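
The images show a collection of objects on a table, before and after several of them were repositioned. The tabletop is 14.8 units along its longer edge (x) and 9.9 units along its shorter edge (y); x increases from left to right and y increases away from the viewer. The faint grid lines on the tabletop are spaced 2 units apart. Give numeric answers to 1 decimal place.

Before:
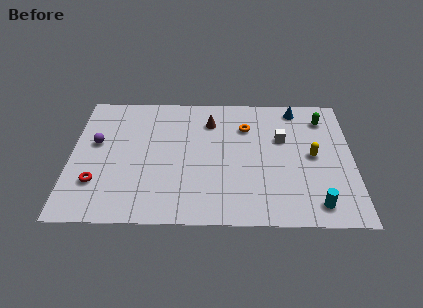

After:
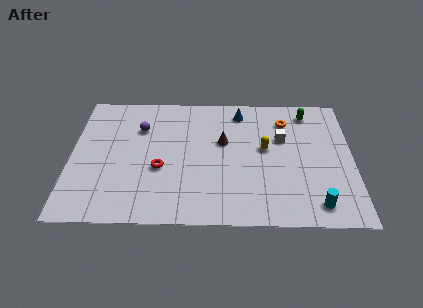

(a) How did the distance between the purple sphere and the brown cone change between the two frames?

-1.8

Before: roughly 6.3 units apart; after: 4.5. That's 1.8 units closer together.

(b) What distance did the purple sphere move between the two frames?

2.6

The purple sphere was near (1.3, 5.8) before and (3.6, 7.0) after, so it travelled √(2.3² + 1.2²) ≈ 2.6 units.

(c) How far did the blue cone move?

3.0

From (11.9, 8.7) to (8.9, 8.4), the blue cone covered √(3.0² + 0.3²) ≈ 3.0 units.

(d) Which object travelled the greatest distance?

the red torus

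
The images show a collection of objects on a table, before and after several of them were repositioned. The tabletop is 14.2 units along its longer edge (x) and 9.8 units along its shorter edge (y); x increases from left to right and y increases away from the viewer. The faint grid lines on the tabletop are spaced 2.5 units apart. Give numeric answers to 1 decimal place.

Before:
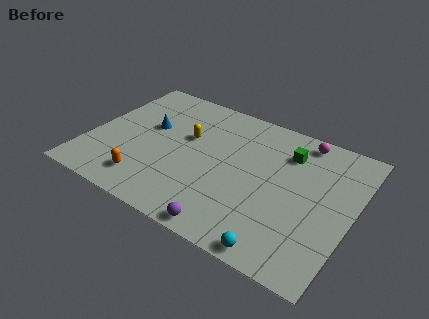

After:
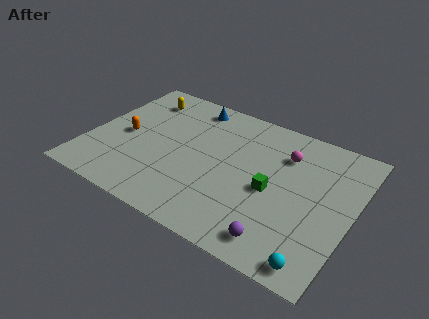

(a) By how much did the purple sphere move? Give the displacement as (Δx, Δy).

(2.6, 0.6)

The purple sphere started near (8.3, 0.8) and ended near (10.9, 1.4).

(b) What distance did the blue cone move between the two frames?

3.3

From (3.0, 5.8) to (4.9, 8.5), the blue cone covered √(1.9² + 2.7²) ≈ 3.3 units.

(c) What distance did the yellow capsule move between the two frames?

3.5

The yellow capsule was near (5.1, 6.0) before and (2.2, 7.9) after, so it travelled √(2.9² + 1.9²) ≈ 3.5 units.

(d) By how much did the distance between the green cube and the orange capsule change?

-0.7

Before: roughly 8.8 units apart; after: 8.1. That's 0.7 units closer together.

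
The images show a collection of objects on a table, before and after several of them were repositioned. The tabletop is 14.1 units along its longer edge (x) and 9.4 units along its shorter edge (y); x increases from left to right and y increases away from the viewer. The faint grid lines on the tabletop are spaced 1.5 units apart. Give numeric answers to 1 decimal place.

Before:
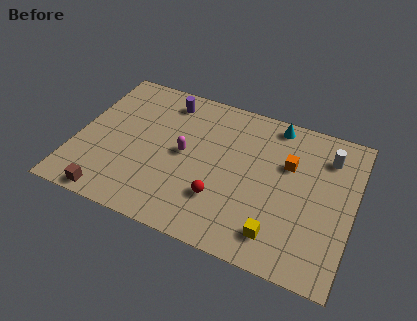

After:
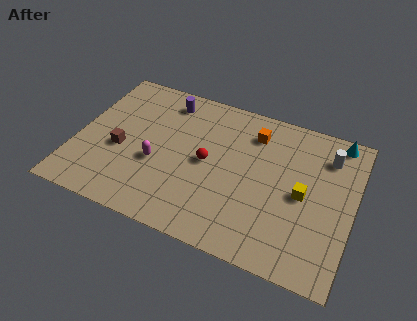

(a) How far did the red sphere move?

2.2

From (7.6, 2.7) to (6.7, 4.7), the red sphere covered √(0.9² + 2.0²) ≈ 2.2 units.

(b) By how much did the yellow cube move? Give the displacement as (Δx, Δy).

(1.0, 2.8)

The yellow cube started near (10.6, 1.7) and ended near (11.6, 4.5).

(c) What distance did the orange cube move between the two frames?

2.3

The orange cube moved from about (10.7, 6.1) to (8.8, 7.4), a distance of √(1.9² + 1.3²) ≈ 2.3.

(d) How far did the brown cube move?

3.1

The brown cube moved from about (2.2, 0.8) to (2.3, 3.9), a distance of √(0.1² + 3.1²) ≈ 3.1.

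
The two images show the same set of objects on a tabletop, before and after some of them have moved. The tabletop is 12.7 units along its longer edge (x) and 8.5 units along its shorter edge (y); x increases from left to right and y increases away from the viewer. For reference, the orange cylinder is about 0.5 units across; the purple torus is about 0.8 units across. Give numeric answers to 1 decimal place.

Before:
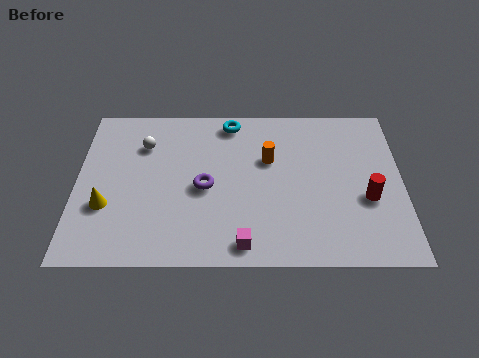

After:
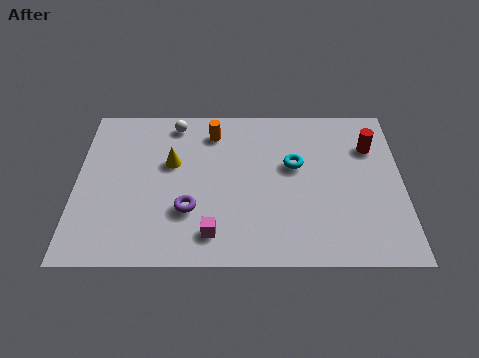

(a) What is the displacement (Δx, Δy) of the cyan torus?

(2.5, -2.4)

The cyan torus started near (6.0, 7.5) and ended near (8.5, 5.1).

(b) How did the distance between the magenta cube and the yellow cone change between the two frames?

-1.6

Before: roughly 5.6 units apart; after: 4.0. That's 1.6 units closer together.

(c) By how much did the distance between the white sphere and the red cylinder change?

-1.4

The distance was about 9.2 in the first image and 7.8 in the second, so they moved 1.4 units closer together.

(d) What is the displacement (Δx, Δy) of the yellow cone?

(2.5, 2.3)

From the two frames, the yellow cone sits at roughly (1.2, 2.9) before and (3.7, 5.2) after.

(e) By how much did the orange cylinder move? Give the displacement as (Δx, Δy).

(-2.2, 1.5)

From the two frames, the orange cylinder sits at roughly (7.5, 5.4) before and (5.3, 6.9) after.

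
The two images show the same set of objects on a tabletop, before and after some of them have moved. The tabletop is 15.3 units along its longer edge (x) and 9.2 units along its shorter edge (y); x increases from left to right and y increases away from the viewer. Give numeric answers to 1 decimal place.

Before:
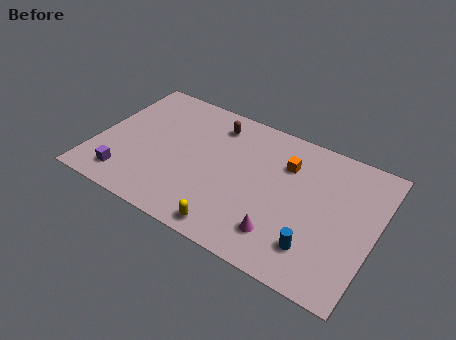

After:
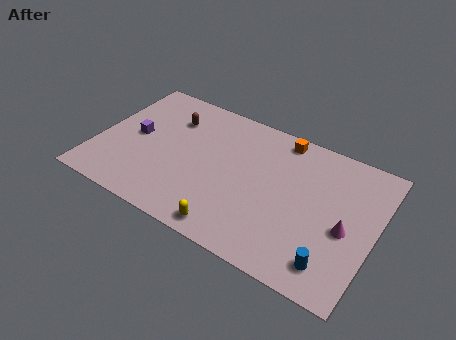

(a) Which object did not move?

the yellow capsule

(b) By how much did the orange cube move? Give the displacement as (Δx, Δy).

(-0.5, 1.6)

From the two frames, the orange cube sits at roughly (10.2, 6.6) before and (9.7, 8.2) after.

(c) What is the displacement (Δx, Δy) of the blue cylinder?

(1.0, -0.5)

From the two frames, the blue cylinder sits at roughly (12.4, 2.1) before and (13.4, 1.6) after.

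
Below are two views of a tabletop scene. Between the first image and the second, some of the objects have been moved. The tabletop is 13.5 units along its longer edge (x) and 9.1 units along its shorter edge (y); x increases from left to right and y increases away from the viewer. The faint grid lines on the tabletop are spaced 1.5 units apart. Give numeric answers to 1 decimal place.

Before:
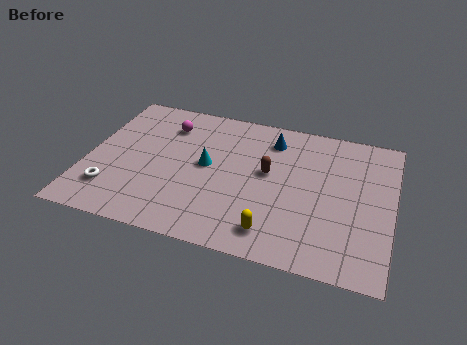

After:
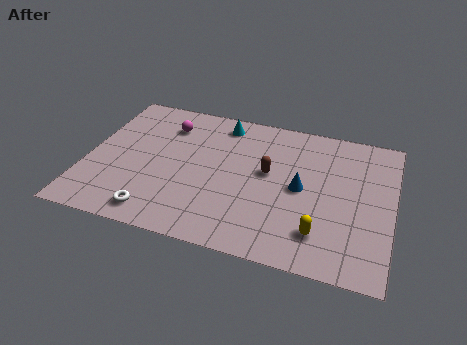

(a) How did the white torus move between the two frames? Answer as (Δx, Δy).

(2.1, -0.9)

From the two frames, the white torus sits at roughly (1.3, 2.1) before and (3.4, 1.2) after.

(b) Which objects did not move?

the brown capsule and the magenta sphere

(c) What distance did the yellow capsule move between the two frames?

2.1

From (8.5, 1.5) to (10.5, 2.0), the yellow capsule covered √(2.0² + 0.5²) ≈ 2.1 units.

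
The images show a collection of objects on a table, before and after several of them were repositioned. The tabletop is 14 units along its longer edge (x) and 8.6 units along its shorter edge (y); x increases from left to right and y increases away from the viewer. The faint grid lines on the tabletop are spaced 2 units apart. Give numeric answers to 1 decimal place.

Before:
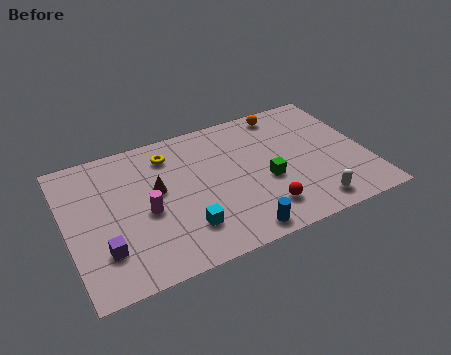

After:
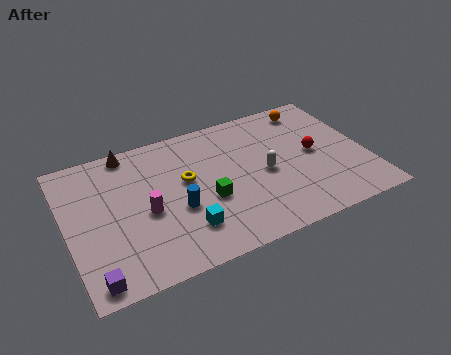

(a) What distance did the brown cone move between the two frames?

3.1

The brown cone was near (4.2, 4.9) before and (3.2, 7.8) after, so it travelled √(1.0² + 2.9²) ≈ 3.1 units.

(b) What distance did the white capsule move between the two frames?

3.3

The white capsule moved from about (11.0, 1.2) to (9.2, 4.0), a distance of √(1.8² + 2.8²) ≈ 3.3.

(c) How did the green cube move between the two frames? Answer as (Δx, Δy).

(-2.8, -0.1)

The green cube started near (9.2, 3.5) and ended near (6.4, 3.4).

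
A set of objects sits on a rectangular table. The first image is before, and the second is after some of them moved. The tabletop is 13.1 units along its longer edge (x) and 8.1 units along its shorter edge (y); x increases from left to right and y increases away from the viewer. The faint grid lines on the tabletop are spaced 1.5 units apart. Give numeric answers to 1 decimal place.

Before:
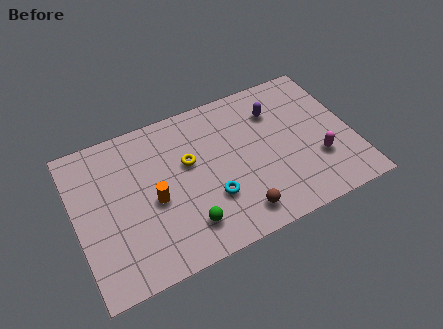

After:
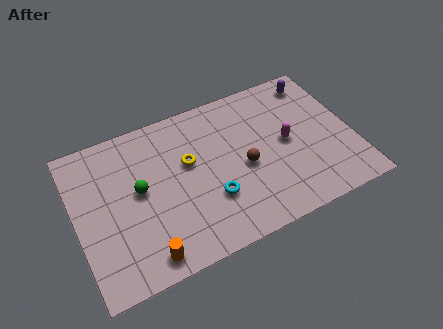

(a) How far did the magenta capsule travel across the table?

2.0

From (11.3, 2.6) to (10.0, 4.1), the magenta capsule covered √(1.3² + 1.5²) ≈ 2.0 units.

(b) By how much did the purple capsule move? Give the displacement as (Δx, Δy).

(2.1, 0.9)

From the two frames, the purple capsule sits at roughly (9.7, 6.0) before and (11.8, 6.9) after.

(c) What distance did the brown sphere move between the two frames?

2.4

From (7.3, 1.3) to (7.9, 3.6), the brown sphere covered √(0.6² + 2.3²) ≈ 2.4 units.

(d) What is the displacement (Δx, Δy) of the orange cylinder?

(-0.7, -2.6)

From the two frames, the orange cylinder sits at roughly (3.6, 3.6) before and (2.9, 1.0) after.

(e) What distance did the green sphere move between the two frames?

3.3

From (4.9, 1.7) to (3.0, 4.4), the green sphere covered √(1.9² + 2.7²) ≈ 3.3 units.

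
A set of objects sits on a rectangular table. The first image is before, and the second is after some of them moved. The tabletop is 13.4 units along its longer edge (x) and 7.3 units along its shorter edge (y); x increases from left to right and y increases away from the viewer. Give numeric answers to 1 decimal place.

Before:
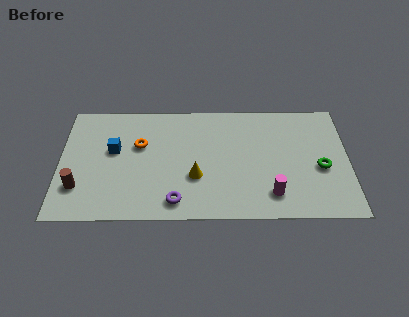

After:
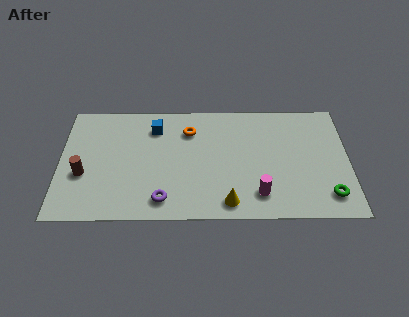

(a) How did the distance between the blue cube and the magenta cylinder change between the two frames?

-1.4

Before: roughly 7.8 units apart; after: 6.4. That's 1.4 units closer together.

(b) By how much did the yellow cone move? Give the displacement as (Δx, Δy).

(1.5, -1.6)

The yellow cone started near (6.3, 2.6) and ended near (7.8, 1.0).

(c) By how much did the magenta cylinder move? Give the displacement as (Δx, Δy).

(-0.6, 0.0)

From the two frames, the magenta cylinder sits at roughly (9.8, 1.5) before and (9.2, 1.5) after.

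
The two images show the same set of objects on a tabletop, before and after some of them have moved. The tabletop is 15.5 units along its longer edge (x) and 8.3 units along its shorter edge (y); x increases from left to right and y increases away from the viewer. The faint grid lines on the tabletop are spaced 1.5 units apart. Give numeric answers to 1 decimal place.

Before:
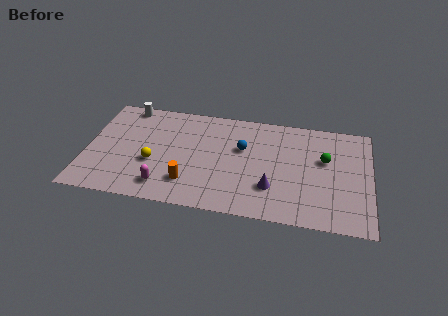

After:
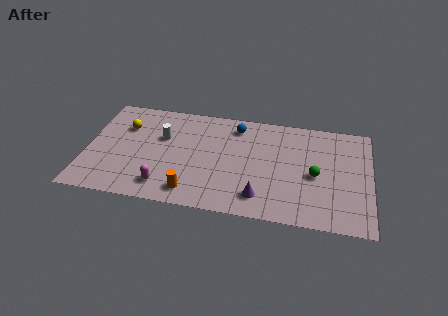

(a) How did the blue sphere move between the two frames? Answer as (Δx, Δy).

(-0.4, 1.7)

The blue sphere started near (8.5, 5.2) and ended near (8.1, 6.9).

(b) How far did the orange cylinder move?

0.7

From (5.7, 2.0) to (5.9, 1.3), the orange cylinder covered √(0.2² + 0.7²) ≈ 0.7 units.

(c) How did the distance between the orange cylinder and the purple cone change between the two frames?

-0.8

Before: roughly 4.5 units apart; after: 3.7. That's 0.8 units closer together.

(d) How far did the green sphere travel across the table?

1.4

The green sphere was near (13.0, 5.1) before and (12.5, 3.8) after, so it travelled √(0.5² + 1.3²) ≈ 1.4 units.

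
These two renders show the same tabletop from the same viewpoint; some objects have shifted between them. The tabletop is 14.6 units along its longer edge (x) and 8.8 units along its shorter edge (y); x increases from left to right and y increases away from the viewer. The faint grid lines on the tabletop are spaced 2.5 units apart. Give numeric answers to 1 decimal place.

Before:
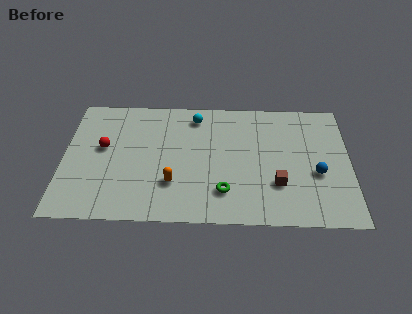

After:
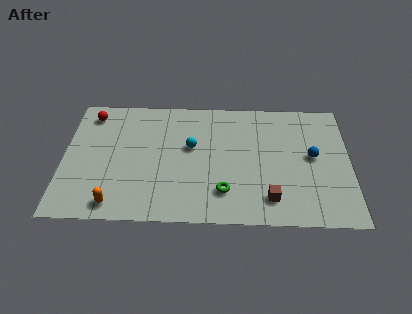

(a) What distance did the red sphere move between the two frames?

2.5

The red sphere was near (2.0, 5.0) before and (1.3, 7.4) after, so it travelled √(0.7² + 2.4²) ≈ 2.5 units.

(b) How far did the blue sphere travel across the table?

1.2

The blue sphere moved from about (12.9, 3.5) to (12.7, 4.7), a distance of √(0.2² + 1.2²) ≈ 1.2.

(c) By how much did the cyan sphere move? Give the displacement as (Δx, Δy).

(-0.2, -2.2)

The cyan sphere was at about (6.7, 7.4) and moved to about (6.5, 5.2).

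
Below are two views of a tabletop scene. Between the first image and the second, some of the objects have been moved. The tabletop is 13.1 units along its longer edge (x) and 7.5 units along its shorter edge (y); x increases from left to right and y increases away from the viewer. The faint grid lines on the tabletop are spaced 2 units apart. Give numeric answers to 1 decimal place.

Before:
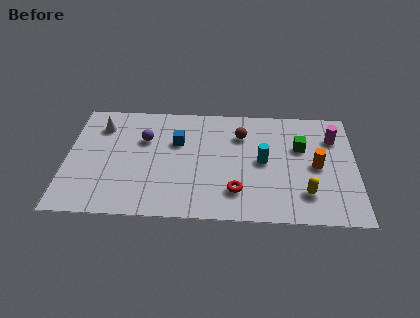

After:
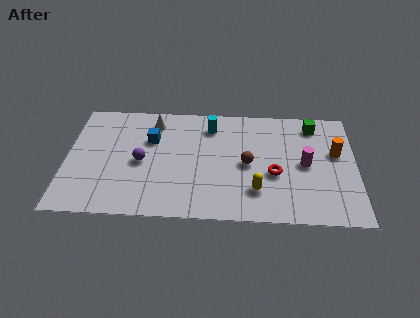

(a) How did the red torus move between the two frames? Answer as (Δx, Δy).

(1.7, 1.2)

From the two frames, the red torus sits at roughly (7.7, 1.8) before and (9.4, 3.0) after.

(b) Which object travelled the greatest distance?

the cyan cylinder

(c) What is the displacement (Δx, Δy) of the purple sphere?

(-0.1, -1.5)

The purple sphere was at about (3.5, 5.0) and moved to about (3.4, 3.5).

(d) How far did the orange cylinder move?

1.3

The orange cylinder moved from about (11.3, 3.6) to (12.2, 4.5), a distance of √(0.9² + 0.9²) ≈ 1.3.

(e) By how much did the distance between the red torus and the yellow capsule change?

-1.7

They were about 3.1 units apart before and 1.4 after — 1.7 units closer together.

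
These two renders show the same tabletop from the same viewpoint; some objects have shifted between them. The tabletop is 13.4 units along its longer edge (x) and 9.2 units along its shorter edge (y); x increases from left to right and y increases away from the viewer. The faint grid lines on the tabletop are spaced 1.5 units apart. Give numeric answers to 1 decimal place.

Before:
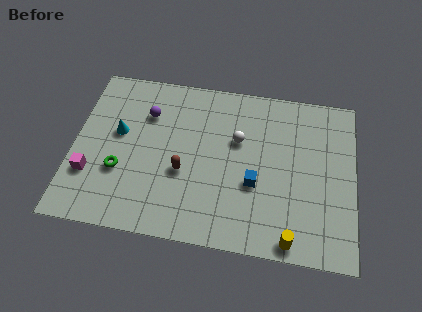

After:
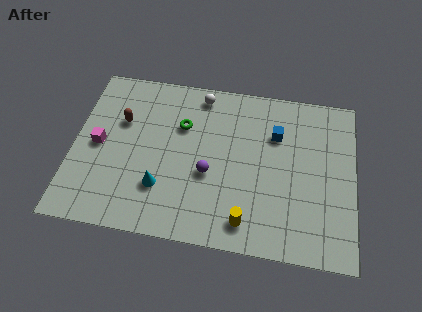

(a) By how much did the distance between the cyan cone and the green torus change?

+1.6

They were about 2.1 units apart before and 3.7 after — 1.6 units further apart.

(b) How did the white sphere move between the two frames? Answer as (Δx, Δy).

(-1.9, 2.3)

From the two frames, the white sphere sits at roughly (7.8, 5.8) before and (5.9, 8.1) after.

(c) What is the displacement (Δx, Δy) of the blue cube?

(0.9, 2.9)

The blue cube was at about (8.7, 3.5) and moved to about (9.6, 6.4).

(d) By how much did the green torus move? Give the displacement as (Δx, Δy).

(2.8, 3.0)

The green torus was at about (2.3, 3.2) and moved to about (5.1, 6.2).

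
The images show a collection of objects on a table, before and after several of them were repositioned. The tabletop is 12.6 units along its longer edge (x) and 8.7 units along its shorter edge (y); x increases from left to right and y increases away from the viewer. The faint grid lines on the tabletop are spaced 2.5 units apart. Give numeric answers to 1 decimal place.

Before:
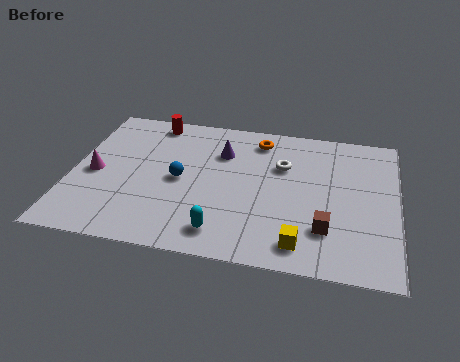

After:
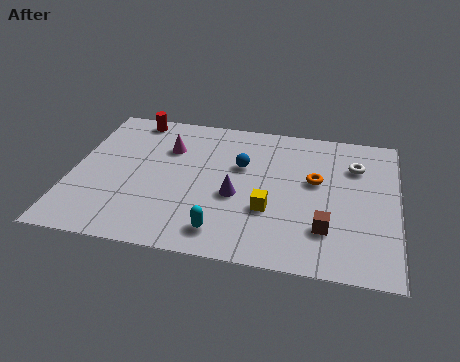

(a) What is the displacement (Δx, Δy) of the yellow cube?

(-1.3, 1.7)

The yellow cube was at about (9.0, 1.3) and moved to about (7.7, 3.0).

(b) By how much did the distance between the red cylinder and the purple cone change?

+2.8

The distance was about 3.2 in the first image and 6.0 in the second, so they moved 2.8 units further apart.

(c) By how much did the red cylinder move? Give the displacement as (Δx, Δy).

(-0.8, 0.1)

The red cylinder started near (2.9, 7.7) and ended near (2.1, 7.8).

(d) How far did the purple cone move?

2.7

From (5.7, 6.2) to (6.4, 3.6), the purple cone covered √(0.7² + 2.6²) ≈ 2.7 units.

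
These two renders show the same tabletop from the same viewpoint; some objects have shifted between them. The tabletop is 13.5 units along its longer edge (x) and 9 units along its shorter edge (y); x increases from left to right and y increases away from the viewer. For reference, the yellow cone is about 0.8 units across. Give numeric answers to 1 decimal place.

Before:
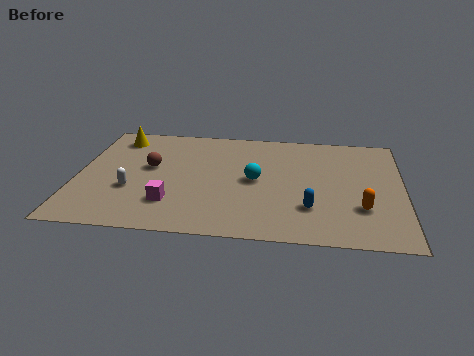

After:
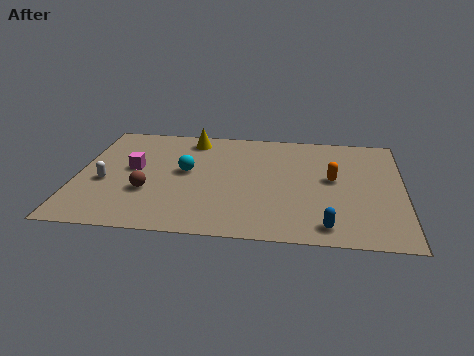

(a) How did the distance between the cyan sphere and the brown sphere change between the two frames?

-2.1

They were about 4.4 units apart before and 2.3 after — 2.1 units closer together.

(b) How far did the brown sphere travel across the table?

2.0

From (3.0, 5.1) to (3.0, 3.1), the brown sphere covered √(0.0² + 2.0²) ≈ 2.0 units.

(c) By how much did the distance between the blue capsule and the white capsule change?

+2.1

The distance was about 7.4 in the first image and 9.5 in the second, so they moved 2.1 units further apart.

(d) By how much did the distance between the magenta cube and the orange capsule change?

+0.5

The distance was about 7.8 in the first image and 8.3 in the second, so they moved 0.5 units further apart.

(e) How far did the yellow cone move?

3.1

The yellow cone moved from about (1.5, 7.5) to (4.6, 7.7), a distance of √(3.1² + 0.2²) ≈ 3.1.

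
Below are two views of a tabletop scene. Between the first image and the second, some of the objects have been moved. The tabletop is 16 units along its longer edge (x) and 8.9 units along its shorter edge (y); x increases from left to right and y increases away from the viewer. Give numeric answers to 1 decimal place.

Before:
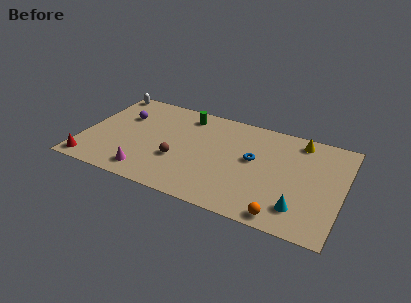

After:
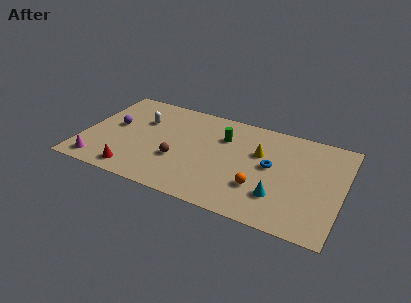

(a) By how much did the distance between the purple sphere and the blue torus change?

+1.4

Before: roughly 8.4 units apart; after: 9.8. That's 1.4 units further apart.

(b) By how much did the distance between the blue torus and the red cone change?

-1.6

They were about 10.5 units apart before and 8.9 after — 1.6 units closer together.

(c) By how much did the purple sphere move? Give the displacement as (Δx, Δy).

(-0.4, -1.1)

The purple sphere was at about (2.2, 6.0) and moved to about (1.8, 4.9).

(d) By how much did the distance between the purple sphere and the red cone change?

-1.1

They were about 5.2 units apart before and 4.1 after — 1.1 units closer together.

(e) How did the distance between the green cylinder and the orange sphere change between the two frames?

-5.0

Before: roughly 9.4 units apart; after: 4.4. That's 5.0 units closer together.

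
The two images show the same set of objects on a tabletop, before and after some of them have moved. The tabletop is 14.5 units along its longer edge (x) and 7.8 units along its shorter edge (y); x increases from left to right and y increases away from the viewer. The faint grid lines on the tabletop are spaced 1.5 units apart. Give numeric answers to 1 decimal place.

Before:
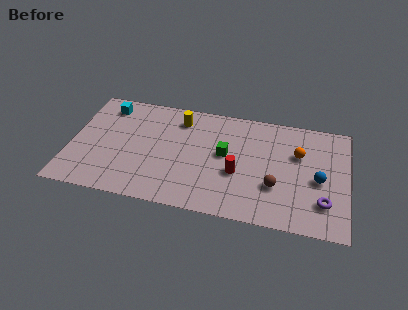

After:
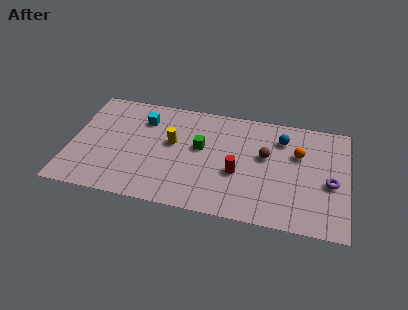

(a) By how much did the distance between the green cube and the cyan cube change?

-3.4

They were about 6.8 units apart before and 3.4 after — 3.4 units closer together.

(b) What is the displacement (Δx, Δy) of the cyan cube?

(2.0, -0.6)

The cyan cube was at about (1.7, 6.5) and moved to about (3.7, 5.9).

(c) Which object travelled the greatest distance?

the blue sphere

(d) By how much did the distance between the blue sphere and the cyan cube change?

-4.4

Before: roughly 11.7 units apart; after: 7.3. That's 4.4 units closer together.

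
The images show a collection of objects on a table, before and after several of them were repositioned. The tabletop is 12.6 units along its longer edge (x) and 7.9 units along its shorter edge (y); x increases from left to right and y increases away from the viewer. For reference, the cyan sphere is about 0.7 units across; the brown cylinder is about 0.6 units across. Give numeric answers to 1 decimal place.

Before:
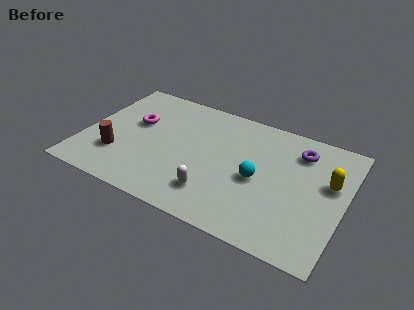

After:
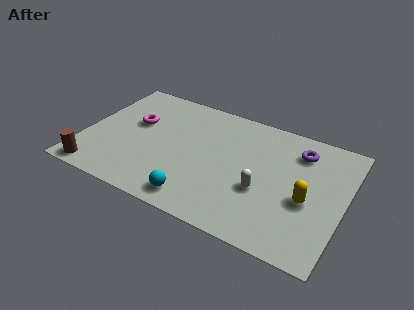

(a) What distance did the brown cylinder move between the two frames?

1.7

From (1.8, 2.3) to (1.0, 0.8), the brown cylinder covered √(0.8² + 1.5²) ≈ 1.7 units.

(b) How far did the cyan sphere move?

3.6

From (8.5, 3.6) to (5.9, 1.1), the cyan sphere covered √(2.6² + 2.5²) ≈ 3.6 units.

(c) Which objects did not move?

the magenta torus and the purple torus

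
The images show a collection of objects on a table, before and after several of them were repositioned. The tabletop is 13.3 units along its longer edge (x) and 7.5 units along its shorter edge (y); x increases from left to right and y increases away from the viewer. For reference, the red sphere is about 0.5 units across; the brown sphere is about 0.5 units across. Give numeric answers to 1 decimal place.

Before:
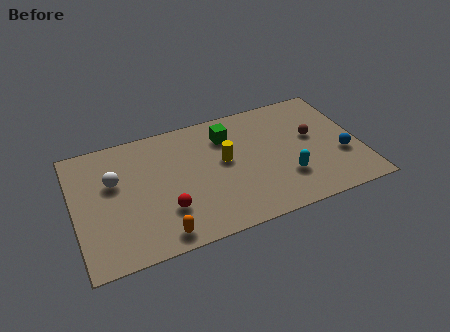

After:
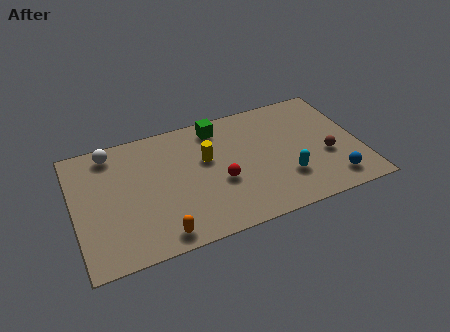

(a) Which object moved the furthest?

the red sphere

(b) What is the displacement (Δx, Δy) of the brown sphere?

(0.5, -1.4)

The brown sphere started near (11.2, 4.3) and ended near (11.7, 2.9).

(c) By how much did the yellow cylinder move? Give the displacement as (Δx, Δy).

(-0.8, 0.4)

The yellow cylinder was at about (7.0, 4.2) and moved to about (6.2, 4.6).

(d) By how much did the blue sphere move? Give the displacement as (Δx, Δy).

(-0.6, -1.4)

The blue sphere started near (12.4, 2.7) and ended near (11.8, 1.3).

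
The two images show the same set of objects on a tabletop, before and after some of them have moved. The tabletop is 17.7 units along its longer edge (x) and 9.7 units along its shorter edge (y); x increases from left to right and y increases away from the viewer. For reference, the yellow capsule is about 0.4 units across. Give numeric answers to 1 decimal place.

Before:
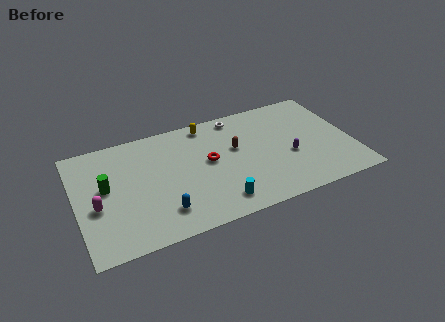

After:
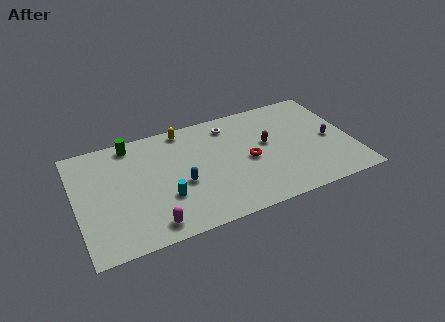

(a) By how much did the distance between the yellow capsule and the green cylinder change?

-4.1

Before: roughly 7.5 units apart; after: 3.4. That's 4.1 units closer together.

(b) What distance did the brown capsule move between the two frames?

2.0

From (10.3, 5.8) to (12.3, 5.5), the brown capsule covered √(2.0² + 0.3²) ≈ 2.0 units.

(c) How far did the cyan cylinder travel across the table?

3.6

The cyan cylinder moved from about (8.7, 1.6) to (5.5, 3.2), a distance of √(3.2² + 1.6²) ≈ 3.6.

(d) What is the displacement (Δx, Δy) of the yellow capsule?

(-1.5, 0.1)

The yellow capsule started near (8.7, 8.6) and ended near (7.2, 8.7).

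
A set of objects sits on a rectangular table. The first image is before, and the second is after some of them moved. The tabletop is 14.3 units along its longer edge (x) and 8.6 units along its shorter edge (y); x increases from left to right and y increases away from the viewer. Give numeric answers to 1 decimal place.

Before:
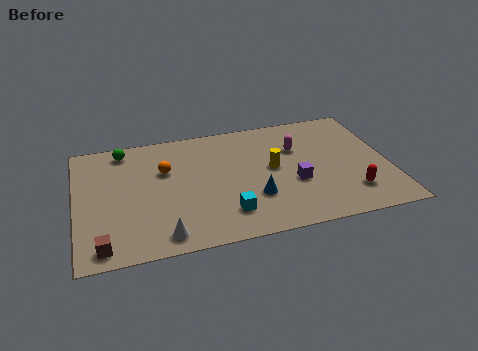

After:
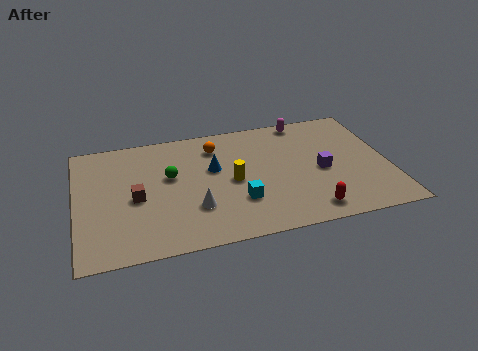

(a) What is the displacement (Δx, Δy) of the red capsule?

(-2.0, -0.8)

The red capsule was at about (12.4, 2.0) and moved to about (10.4, 1.2).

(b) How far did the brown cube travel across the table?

3.3

The brown cube moved from about (1.1, 1.0) to (2.7, 3.9), a distance of √(1.6² + 2.9²) ≈ 3.3.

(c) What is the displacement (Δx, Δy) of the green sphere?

(2.0, -2.4)

The green sphere started near (2.3, 7.5) and ended near (4.3, 5.1).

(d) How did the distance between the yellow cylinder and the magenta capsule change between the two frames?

+3.5

They were about 1.7 units apart before and 5.2 after — 3.5 units further apart.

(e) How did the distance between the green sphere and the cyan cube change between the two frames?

-3.2

The distance was about 7.1 in the first image and 3.9 in the second, so they moved 3.2 units closer together.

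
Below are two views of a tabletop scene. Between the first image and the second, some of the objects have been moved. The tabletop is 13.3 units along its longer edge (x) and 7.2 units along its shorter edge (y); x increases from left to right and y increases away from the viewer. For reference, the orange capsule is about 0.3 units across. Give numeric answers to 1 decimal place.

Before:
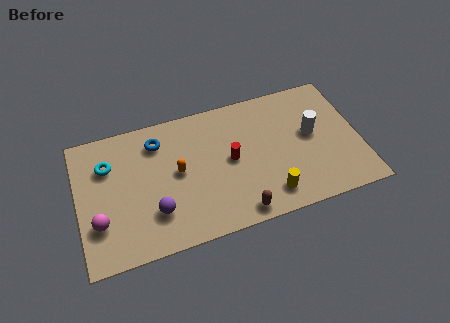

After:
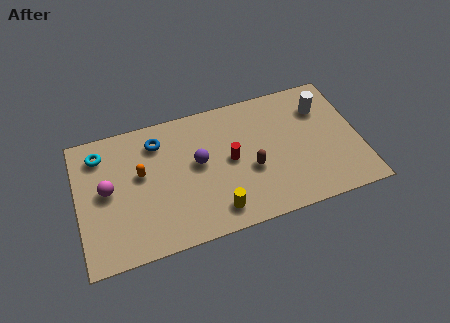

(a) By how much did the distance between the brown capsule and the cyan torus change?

+0.3

Before: roughly 7.2 units apart; after: 7.5. That's 0.3 units further apart.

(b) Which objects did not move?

the red cylinder and the blue torus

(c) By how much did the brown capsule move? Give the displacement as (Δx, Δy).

(0.8, 2.1)

The brown capsule started near (7.3, 0.8) and ended near (8.1, 2.9).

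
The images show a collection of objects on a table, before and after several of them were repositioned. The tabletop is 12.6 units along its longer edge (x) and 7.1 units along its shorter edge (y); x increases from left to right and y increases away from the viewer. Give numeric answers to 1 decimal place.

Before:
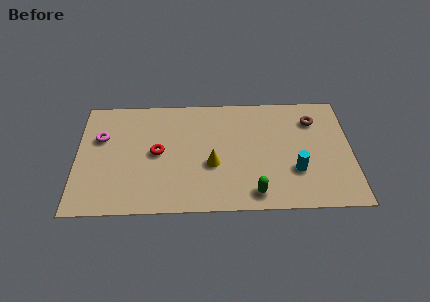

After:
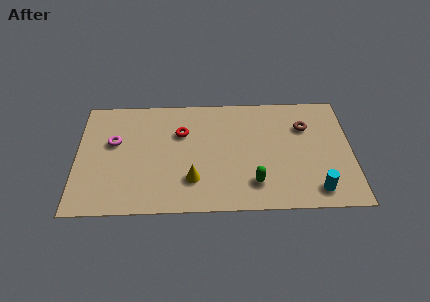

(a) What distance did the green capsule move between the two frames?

0.6

The green capsule moved from about (8.1, 1.0) to (8.1, 1.6), a distance of √(0.0² + 0.6²) ≈ 0.6.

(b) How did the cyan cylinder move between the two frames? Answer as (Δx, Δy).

(0.9, -1.2)

From the two frames, the cyan cylinder sits at roughly (10.0, 2.3) before and (10.9, 1.1) after.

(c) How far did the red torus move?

1.6

The red torus moved from about (3.7, 3.6) to (4.8, 4.8), a distance of √(1.1² + 1.2²) ≈ 1.6.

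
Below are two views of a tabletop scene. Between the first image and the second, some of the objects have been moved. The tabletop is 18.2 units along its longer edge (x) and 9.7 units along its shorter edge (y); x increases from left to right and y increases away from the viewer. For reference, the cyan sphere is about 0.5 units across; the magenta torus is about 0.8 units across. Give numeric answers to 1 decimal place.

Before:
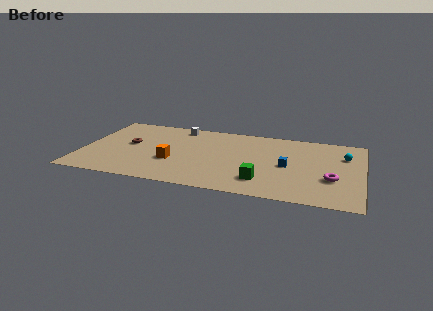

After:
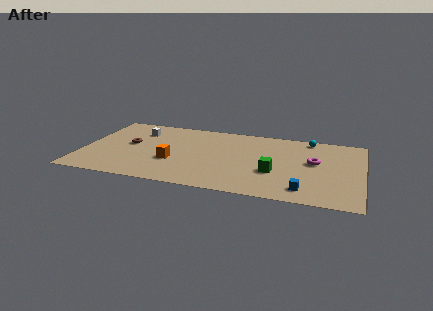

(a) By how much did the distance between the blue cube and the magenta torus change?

+0.8

They were about 3.1 units apart before and 3.9 after — 0.8 units further apart.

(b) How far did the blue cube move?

3.2

The blue cube moved from about (13.4, 4.6) to (14.6, 1.6), a distance of √(1.2² + 3.0²) ≈ 3.2.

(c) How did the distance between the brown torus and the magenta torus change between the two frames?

-1.3

Before: roughly 13.4 units apart; after: 12.1. That's 1.3 units closer together.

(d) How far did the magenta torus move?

2.4

The magenta torus moved from about (16.3, 3.4) to (15.1, 5.5), a distance of √(1.2² + 2.1²) ≈ 2.4.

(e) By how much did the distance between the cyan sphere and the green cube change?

-1.3

They were about 6.9 units apart before and 5.6 after — 1.3 units closer together.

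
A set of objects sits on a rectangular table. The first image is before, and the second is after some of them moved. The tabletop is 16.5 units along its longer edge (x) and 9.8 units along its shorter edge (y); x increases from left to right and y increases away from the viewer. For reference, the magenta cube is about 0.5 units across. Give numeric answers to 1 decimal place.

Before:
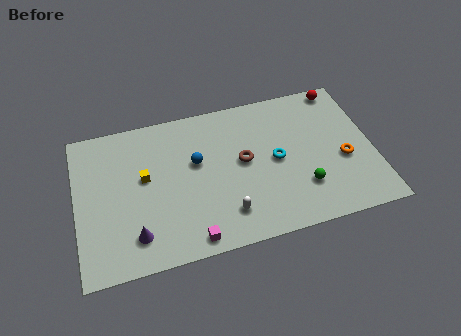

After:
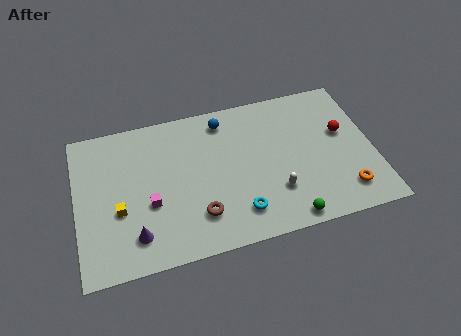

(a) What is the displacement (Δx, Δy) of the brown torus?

(-2.7, -2.9)

The brown torus was at about (9.3, 5.3) and moved to about (6.6, 2.4).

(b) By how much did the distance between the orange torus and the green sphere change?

+0.7

They were about 2.7 units apart before and 3.4 after — 0.7 units further apart.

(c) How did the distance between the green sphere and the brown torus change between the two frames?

+1.0

The distance was about 4.0 in the first image and 5.0 in the second, so they moved 1.0 units further apart.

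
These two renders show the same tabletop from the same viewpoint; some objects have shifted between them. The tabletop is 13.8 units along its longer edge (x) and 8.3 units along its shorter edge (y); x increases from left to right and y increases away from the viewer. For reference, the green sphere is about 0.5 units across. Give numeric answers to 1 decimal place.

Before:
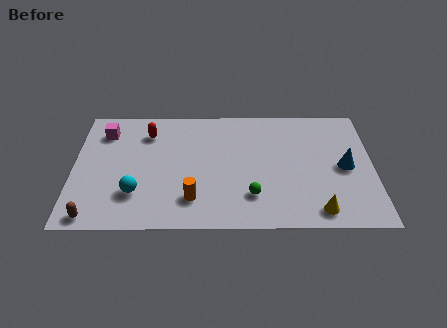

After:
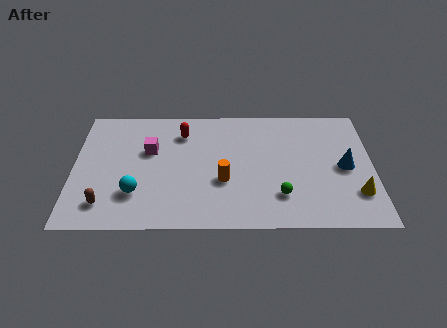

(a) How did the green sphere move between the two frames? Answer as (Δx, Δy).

(1.3, 0.0)

The green sphere started near (8.2, 2.1) and ended near (9.5, 2.1).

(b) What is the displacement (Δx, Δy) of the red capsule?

(1.6, 0.0)

From the two frames, the red capsule sits at roughly (3.4, 6.4) before and (5.0, 6.4) after.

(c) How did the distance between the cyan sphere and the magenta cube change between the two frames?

-1.5

Before: roughly 4.5 units apart; after: 3.0. That's 1.5 units closer together.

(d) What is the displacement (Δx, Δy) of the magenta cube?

(2.1, -1.3)

The magenta cube started near (1.4, 6.5) and ended near (3.5, 5.2).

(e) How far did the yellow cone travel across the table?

2.1

The yellow cone was near (11.2, 1.1) before and (13.0, 2.2) after, so it travelled √(1.8² + 1.1²) ≈ 2.1 units.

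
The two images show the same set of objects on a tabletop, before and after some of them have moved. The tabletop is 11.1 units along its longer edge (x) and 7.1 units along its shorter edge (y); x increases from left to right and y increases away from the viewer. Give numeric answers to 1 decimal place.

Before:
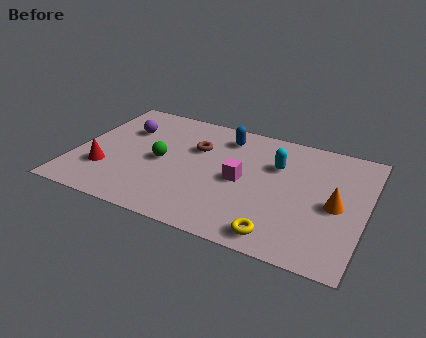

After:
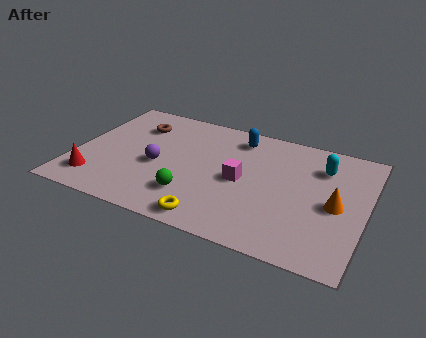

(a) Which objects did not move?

the orange cone and the magenta cube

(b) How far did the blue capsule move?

0.5

From (5.5, 5.8) to (6.0, 5.9), the blue capsule covered √(0.5² + 0.1²) ≈ 0.5 units.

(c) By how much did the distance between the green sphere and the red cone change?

+1.3

The distance was about 2.4 in the first image and 3.7 in the second, so they moved 1.3 units further apart.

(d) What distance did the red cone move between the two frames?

0.8

From (1.3, 2.1) to (1.0, 1.4), the red cone covered √(0.3² + 0.7²) ≈ 0.8 units.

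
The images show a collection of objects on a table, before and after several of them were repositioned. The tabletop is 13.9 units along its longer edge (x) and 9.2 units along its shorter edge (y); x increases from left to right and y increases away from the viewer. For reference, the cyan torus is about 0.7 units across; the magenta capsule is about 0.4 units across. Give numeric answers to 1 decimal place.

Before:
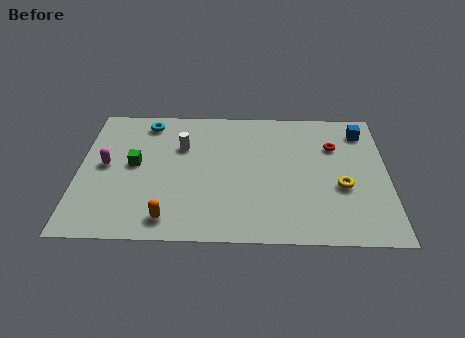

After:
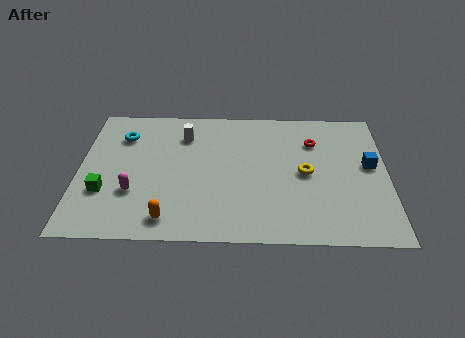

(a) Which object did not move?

the orange capsule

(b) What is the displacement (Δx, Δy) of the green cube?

(-1.3, -1.9)

The green cube was at about (2.5, 4.9) and moved to about (1.2, 3.0).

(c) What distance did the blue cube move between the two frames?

2.4

The blue cube moved from about (12.8, 7.5) to (13.1, 5.1), a distance of √(0.3² + 2.4²) ≈ 2.4.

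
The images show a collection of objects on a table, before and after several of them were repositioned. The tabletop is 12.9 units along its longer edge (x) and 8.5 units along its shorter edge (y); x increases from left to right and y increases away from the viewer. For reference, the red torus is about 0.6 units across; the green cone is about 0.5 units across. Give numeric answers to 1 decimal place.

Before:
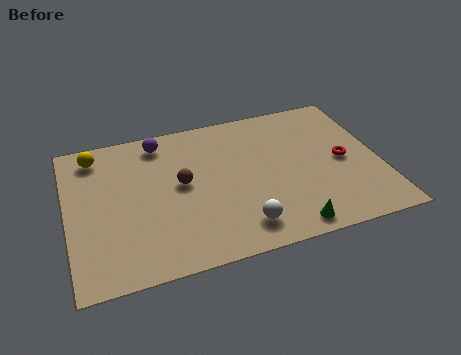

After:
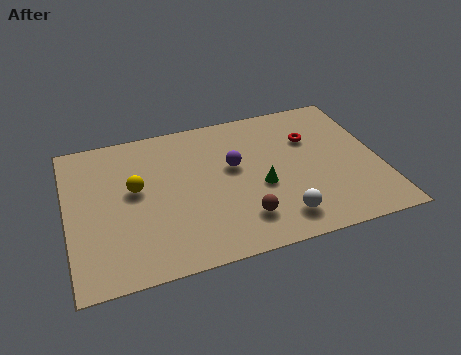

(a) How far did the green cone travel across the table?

2.8

From (8.8, 0.9) to (7.9, 3.5), the green cone covered √(0.9² + 2.6²) ≈ 2.8 units.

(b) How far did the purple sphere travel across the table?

3.7

From (4.0, 7.3) to (6.9, 5.0), the purple sphere covered √(2.9² + 2.3²) ≈ 3.7 units.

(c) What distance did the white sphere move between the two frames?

1.6

From (6.9, 1.5) to (8.5, 1.5), the white sphere covered √(1.6² + 0.0²) ≈ 1.6 units.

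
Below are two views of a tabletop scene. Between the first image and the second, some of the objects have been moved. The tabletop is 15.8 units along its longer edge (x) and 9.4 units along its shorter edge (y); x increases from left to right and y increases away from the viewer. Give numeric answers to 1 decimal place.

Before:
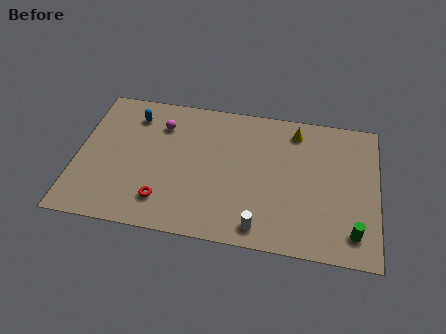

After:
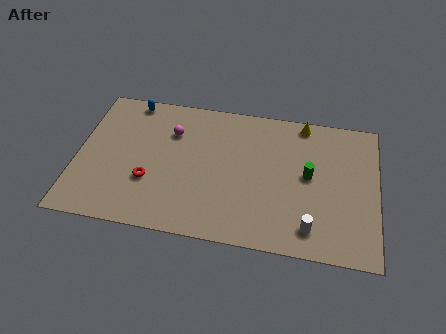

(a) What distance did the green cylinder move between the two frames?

4.1

From (14.6, 1.7) to (12.2, 5.0), the green cylinder covered √(2.4² + 3.3²) ≈ 4.1 units.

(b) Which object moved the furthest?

the green cylinder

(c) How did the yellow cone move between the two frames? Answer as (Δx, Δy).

(0.4, 0.6)

From the two frames, the yellow cone sits at roughly (11.4, 7.9) before and (11.8, 8.5) after.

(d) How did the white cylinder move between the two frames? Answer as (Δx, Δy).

(2.6, 0.4)

The white cylinder started near (9.8, 1.2) and ended near (12.4, 1.6).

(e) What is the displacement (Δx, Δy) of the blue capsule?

(-0.2, 1.0)

The blue capsule started near (2.8, 7.5) and ended near (2.6, 8.5).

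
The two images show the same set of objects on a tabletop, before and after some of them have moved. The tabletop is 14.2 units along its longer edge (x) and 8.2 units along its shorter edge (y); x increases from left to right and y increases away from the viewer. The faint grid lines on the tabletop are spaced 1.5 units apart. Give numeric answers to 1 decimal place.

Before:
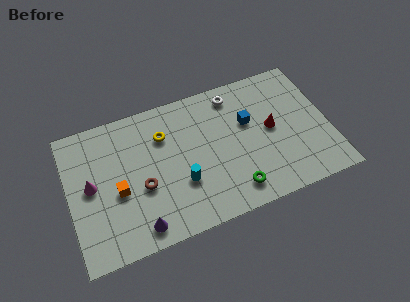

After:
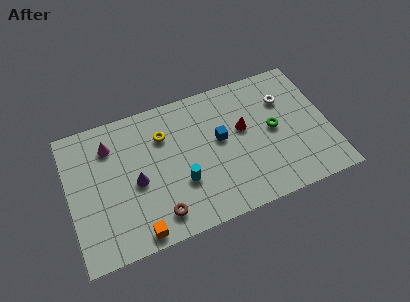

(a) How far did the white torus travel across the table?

3.0

From (9.3, 7.0) to (12.0, 5.8), the white torus covered √(2.7² + 1.2²) ≈ 3.0 units.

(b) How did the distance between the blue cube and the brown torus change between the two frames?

-1.4

Before: roughly 6.3 units apart; after: 4.9. That's 1.4 units closer together.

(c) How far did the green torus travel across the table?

3.8

The green torus moved from about (8.7, 1.4) to (11.2, 4.2), a distance of √(2.5² + 2.8²) ≈ 3.8.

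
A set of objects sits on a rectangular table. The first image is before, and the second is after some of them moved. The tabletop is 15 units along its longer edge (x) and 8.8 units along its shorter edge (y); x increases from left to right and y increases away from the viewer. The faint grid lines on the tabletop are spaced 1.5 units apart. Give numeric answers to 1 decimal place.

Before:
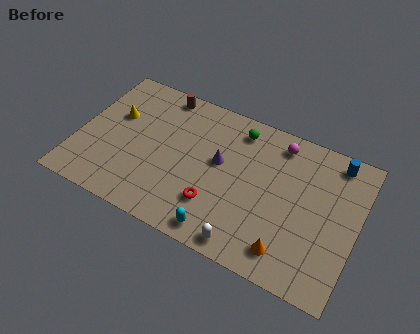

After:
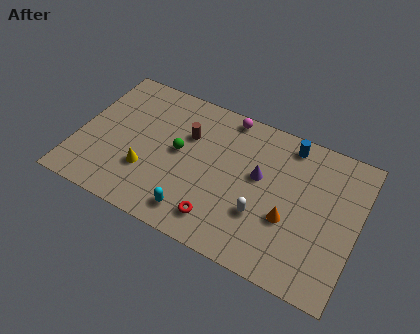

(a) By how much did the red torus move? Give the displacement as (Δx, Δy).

(0.3, -0.8)

From the two frames, the red torus sits at roughly (7.7, 2.4) before and (8.0, 1.6) after.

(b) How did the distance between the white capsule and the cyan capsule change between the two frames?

+2.3

The distance was about 1.4 in the first image and 3.7 in the second, so they moved 2.3 units further apart.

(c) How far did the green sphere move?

4.0

From (8.3, 7.4) to (5.4, 4.7), the green sphere covered √(2.9² + 2.7²) ≈ 4.0 units.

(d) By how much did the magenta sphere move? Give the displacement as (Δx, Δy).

(-2.9, 0.5)

The magenta sphere started near (10.5, 7.5) and ended near (7.6, 8.0).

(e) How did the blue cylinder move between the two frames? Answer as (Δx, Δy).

(-2.5, 0.0)

From the two frames, the blue cylinder sits at roughly (13.5, 7.7) before and (11.0, 7.7) after.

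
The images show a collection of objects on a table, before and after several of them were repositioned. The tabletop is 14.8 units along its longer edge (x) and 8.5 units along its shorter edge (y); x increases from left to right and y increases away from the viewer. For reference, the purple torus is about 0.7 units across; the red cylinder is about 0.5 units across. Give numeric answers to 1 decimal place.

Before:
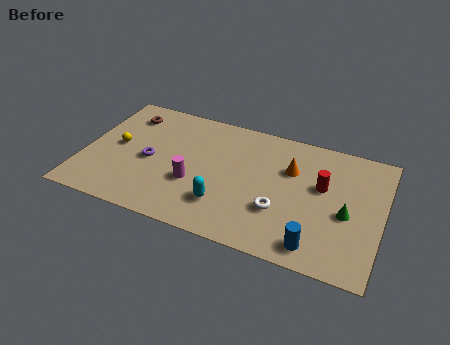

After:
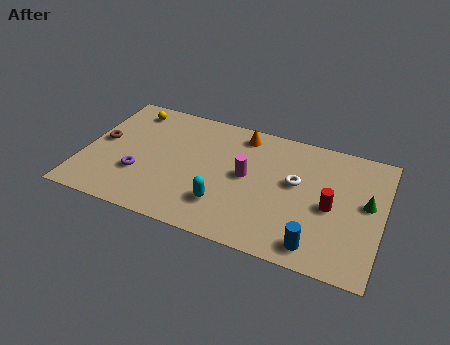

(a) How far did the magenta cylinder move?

2.9

The magenta cylinder moved from about (5.6, 3.1) to (8.1, 4.5), a distance of √(2.5² + 1.4²) ≈ 2.9.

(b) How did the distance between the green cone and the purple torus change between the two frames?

+1.5

Before: roughly 9.8 units apart; after: 11.3. That's 1.5 units further apart.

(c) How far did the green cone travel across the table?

1.3

The green cone moved from about (13.1, 3.7) to (14.0, 4.7), a distance of √(0.9² + 1.0²) ≈ 1.3.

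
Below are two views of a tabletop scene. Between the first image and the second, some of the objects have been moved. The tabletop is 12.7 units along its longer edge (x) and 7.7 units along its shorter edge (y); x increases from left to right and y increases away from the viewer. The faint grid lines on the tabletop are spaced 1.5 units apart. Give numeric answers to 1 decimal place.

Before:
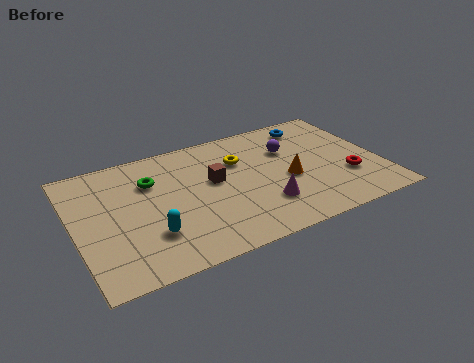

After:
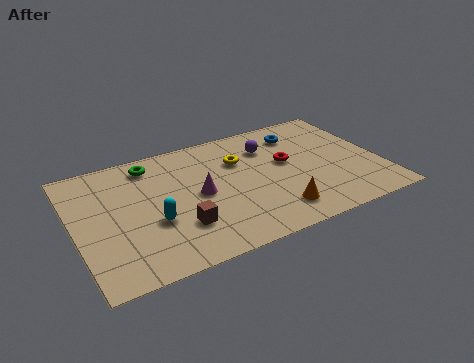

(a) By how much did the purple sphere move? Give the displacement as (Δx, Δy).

(-0.8, 0.5)

The purple sphere started near (9.1, 5.2) and ended near (8.3, 5.7).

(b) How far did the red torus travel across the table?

3.0

The red torus was near (11.2, 2.5) before and (8.9, 4.4) after, so it travelled √(2.3² + 1.9²) ≈ 3.0 units.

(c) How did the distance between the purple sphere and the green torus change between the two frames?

-0.8

Before: roughly 5.8 units apart; after: 5.0. That's 0.8 units closer together.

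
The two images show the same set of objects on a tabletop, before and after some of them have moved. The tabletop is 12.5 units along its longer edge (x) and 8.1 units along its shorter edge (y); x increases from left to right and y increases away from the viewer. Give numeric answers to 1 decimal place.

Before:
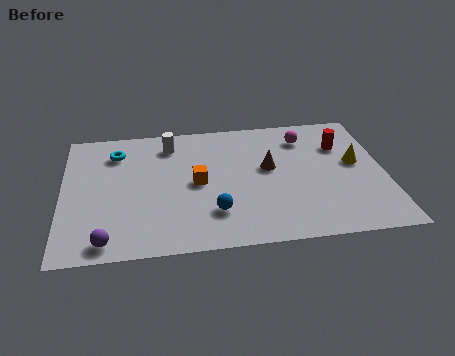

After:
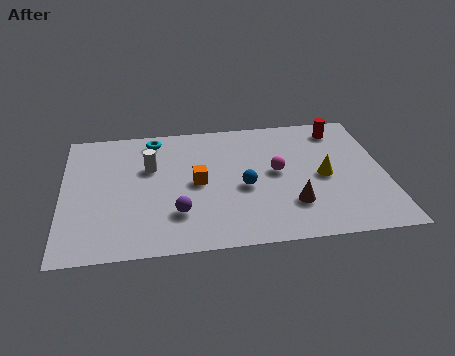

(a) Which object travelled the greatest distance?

the purple sphere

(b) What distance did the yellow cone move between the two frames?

1.5

The yellow cone was near (11.4, 4.5) before and (10.1, 3.8) after, so it travelled √(1.3² + 0.7²) ≈ 1.5 units.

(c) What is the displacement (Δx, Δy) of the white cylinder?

(-0.8, -1.4)

The white cylinder started near (4.2, 6.6) and ended near (3.4, 5.2).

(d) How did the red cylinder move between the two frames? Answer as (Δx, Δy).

(0.0, 1.1)

The red cylinder was at about (10.9, 5.7) and moved to about (10.9, 6.8).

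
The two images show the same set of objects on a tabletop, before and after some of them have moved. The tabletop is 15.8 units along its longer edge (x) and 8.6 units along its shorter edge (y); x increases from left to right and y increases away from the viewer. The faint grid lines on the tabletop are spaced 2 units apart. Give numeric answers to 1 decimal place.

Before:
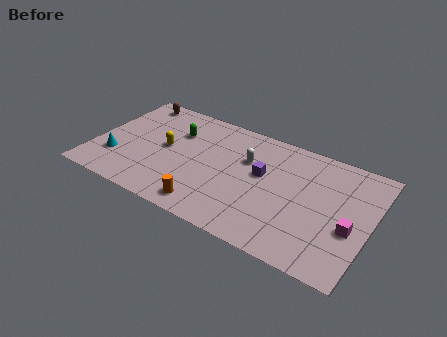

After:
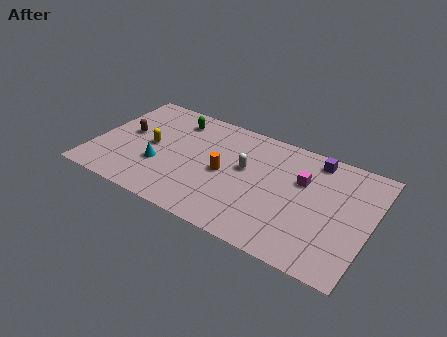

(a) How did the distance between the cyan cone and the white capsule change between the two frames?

-2.8

The distance was about 7.9 in the first image and 5.1 in the second, so they moved 2.8 units closer together.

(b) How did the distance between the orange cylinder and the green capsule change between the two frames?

-1.1

The distance was about 5.5 in the first image and 4.4 in the second, so they moved 1.1 units closer together.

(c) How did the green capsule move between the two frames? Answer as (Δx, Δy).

(-0.2, 1.0)

The green capsule started near (4.4, 6.0) and ended near (4.2, 7.0).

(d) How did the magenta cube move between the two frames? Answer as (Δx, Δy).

(-3.0, 2.2)

The magenta cube was at about (14.8, 3.4) and moved to about (11.8, 5.6).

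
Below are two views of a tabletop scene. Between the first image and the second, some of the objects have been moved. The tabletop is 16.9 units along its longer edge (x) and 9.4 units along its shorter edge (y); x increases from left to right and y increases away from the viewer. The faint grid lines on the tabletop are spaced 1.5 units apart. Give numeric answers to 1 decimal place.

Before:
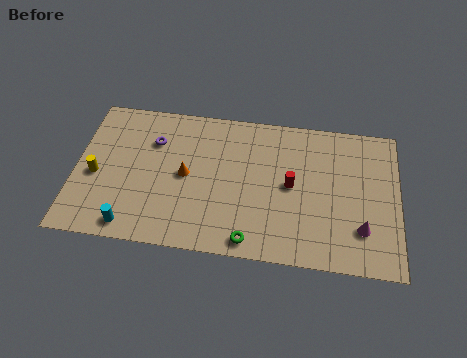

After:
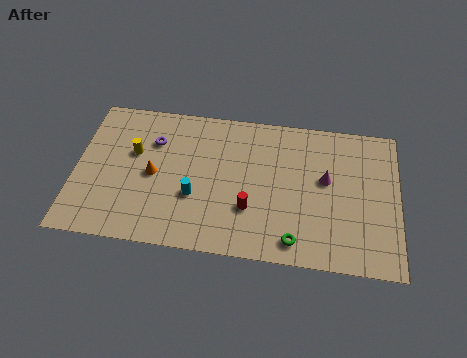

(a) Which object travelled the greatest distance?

the cyan cylinder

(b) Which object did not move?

the purple torus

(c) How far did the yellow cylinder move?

2.5

From (1.1, 4.1) to (3.0, 5.8), the yellow cylinder covered √(1.9² + 1.7²) ≈ 2.5 units.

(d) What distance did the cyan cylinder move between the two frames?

3.9

The cyan cylinder was near (3.1, 1.1) before and (6.3, 3.4) after, so it travelled √(3.2² + 2.3²) ≈ 3.9 units.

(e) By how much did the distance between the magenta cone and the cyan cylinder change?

-4.9

The distance was about 12.0 in the first image and 7.1 in the second, so they moved 4.9 units closer together.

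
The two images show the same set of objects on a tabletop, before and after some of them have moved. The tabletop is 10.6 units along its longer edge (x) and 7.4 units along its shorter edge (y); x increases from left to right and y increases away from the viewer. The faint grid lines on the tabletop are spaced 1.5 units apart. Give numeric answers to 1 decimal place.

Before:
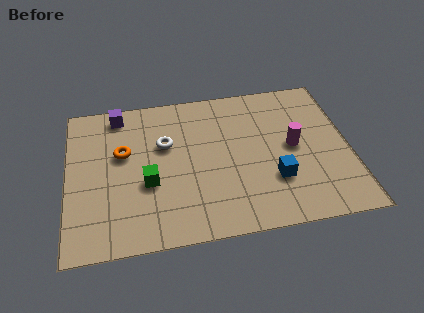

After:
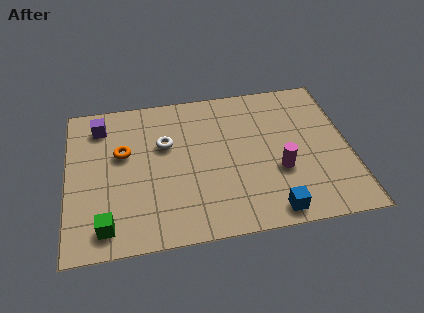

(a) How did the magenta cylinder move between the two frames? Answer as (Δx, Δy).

(-0.6, -1.1)

The magenta cylinder started near (8.5, 3.8) and ended near (7.9, 2.7).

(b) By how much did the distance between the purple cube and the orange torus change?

-0.3

The distance was about 2.0 in the first image and 1.7 in the second, so they moved 0.3 units closer together.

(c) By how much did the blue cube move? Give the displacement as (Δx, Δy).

(-0.2, -1.5)

From the two frames, the blue cube sits at roughly (7.7, 2.3) before and (7.5, 0.8) after.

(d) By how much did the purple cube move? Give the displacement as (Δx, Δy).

(-0.7, -0.5)

From the two frames, the purple cube sits at roughly (2.0, 6.5) before and (1.3, 6.0) after.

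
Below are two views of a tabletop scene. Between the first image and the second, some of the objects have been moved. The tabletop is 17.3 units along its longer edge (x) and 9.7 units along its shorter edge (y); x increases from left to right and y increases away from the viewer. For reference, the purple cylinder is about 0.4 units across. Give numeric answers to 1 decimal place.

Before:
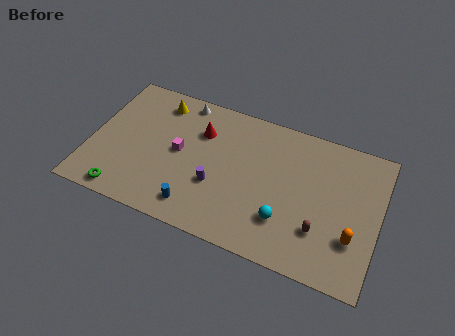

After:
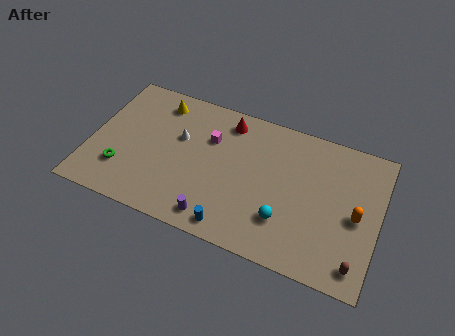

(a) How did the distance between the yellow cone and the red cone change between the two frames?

+1.2

The distance was about 3.0 in the first image and 4.2 in the second, so they moved 1.2 units further apart.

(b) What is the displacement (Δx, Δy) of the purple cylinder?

(0.2, -2.2)

The purple cylinder started near (7.7, 3.5) and ended near (7.9, 1.3).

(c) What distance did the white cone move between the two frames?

2.7

The white cone moved from about (5.1, 8.7) to (5.2, 6.0), a distance of √(0.1² + 2.7²) ≈ 2.7.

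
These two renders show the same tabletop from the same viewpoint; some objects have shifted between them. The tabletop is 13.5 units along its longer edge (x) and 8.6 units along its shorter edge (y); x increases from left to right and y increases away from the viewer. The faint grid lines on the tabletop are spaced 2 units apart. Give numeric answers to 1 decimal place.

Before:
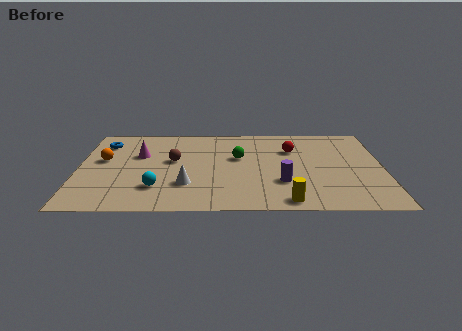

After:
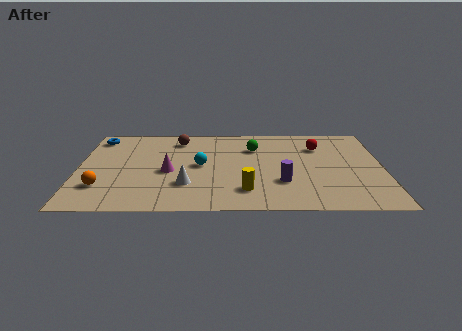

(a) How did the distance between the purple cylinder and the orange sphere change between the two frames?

-0.3

They were about 8.2 units apart before and 7.9 after — 0.3 units closer together.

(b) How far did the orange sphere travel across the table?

2.7

The orange sphere was near (1.1, 5.0) before and (1.1, 2.3) after, so it travelled √(0.0² + 2.7²) ≈ 2.7 units.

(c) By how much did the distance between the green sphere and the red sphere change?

+0.4

They were about 2.5 units apart before and 2.9 after — 0.4 units further apart.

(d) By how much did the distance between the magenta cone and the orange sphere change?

+1.6

Before: roughly 1.7 units apart; after: 3.3. That's 1.6 units further apart.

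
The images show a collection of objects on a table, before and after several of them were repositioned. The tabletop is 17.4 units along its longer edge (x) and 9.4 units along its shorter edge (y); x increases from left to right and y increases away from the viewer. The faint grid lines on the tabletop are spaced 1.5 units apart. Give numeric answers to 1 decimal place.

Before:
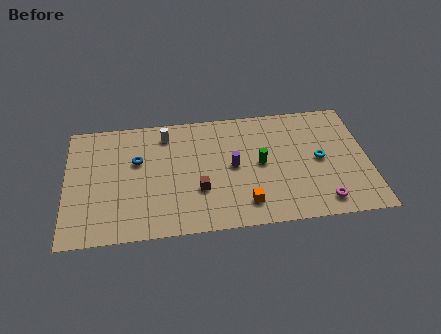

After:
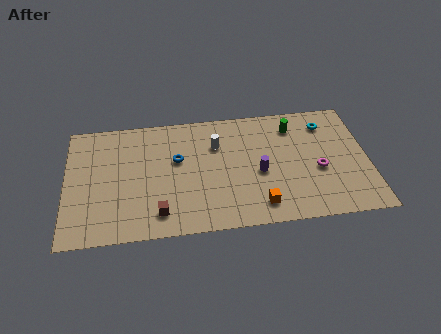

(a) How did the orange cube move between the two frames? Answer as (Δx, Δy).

(0.8, -0.2)

The orange cube was at about (10.2, 1.8) and moved to about (11.0, 1.6).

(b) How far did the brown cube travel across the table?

2.7

From (7.6, 3.2) to (5.3, 1.7), the brown cube covered √(2.3² + 1.5²) ≈ 2.7 units.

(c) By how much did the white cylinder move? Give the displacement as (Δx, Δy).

(2.9, -1.2)

The white cylinder was at about (5.8, 7.8) and moved to about (8.7, 6.6).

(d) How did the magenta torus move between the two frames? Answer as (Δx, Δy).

(-0.1, 2.5)

The magenta torus was at about (14.6, 1.4) and moved to about (14.5, 3.9).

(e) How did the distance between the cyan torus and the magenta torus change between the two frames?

+0.3

The distance was about 3.3 in the first image and 3.6 in the second, so they moved 0.3 units further apart.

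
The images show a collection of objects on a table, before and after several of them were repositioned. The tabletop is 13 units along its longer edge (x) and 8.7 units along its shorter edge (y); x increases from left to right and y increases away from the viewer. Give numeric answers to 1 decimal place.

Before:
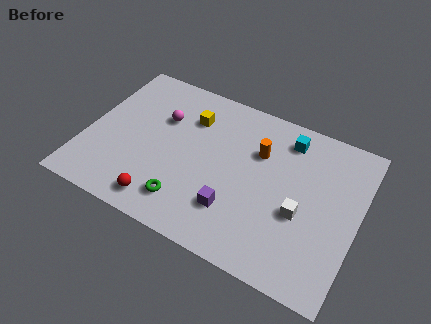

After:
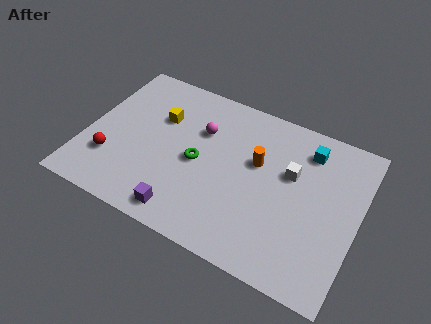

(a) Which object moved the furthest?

the red sphere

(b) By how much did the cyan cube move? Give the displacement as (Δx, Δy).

(1.0, -0.2)

The cyan cube started near (9.3, 7.2) and ended near (10.3, 7.0).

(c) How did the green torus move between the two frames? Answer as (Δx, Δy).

(0.2, 2.4)

The green torus started near (5.2, 1.7) and ended near (5.4, 4.1).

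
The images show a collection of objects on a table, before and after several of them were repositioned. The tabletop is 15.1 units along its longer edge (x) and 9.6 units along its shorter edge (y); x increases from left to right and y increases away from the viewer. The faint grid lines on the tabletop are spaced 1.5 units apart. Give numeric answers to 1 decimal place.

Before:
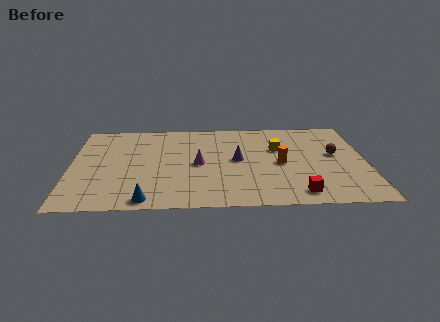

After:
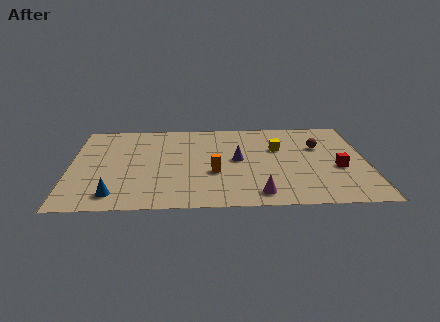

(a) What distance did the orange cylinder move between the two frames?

3.5

The orange cylinder was near (10.7, 4.5) before and (7.3, 3.6) after, so it travelled √(3.4² + 0.9²) ≈ 3.5 units.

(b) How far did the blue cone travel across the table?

1.7

The blue cone moved from about (3.9, 0.9) to (2.3, 1.5), a distance of √(1.6² + 0.6²) ≈ 1.7.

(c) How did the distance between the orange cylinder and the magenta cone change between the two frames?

-1.0

They were about 4.2 units apart before and 3.2 after — 1.0 units closer together.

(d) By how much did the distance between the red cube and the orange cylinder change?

+3.0

The distance was about 3.3 in the first image and 6.3 in the second, so they moved 3.0 units further apart.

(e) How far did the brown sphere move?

1.2

The brown sphere was near (13.5, 5.4) before and (12.7, 6.3) after, so it travelled √(0.8² + 0.9²) ≈ 1.2 units.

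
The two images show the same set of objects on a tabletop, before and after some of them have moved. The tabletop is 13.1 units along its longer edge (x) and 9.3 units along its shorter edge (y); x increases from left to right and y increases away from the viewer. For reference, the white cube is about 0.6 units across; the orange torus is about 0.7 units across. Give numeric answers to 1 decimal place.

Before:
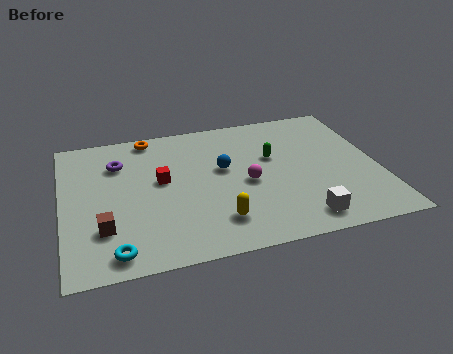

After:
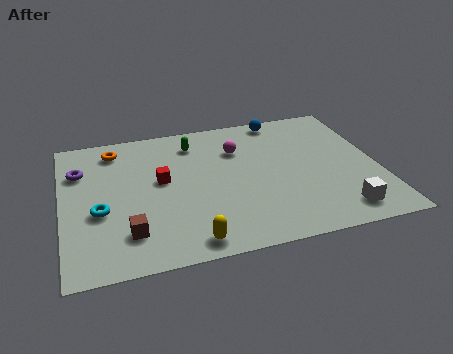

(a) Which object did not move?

the red cube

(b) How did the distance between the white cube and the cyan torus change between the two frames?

+2.4

The distance was about 7.6 in the first image and 10.0 in the second, so they moved 2.4 units further apart.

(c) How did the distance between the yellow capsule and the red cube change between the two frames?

+0.5

They were about 3.8 units apart before and 4.3 after — 0.5 units further apart.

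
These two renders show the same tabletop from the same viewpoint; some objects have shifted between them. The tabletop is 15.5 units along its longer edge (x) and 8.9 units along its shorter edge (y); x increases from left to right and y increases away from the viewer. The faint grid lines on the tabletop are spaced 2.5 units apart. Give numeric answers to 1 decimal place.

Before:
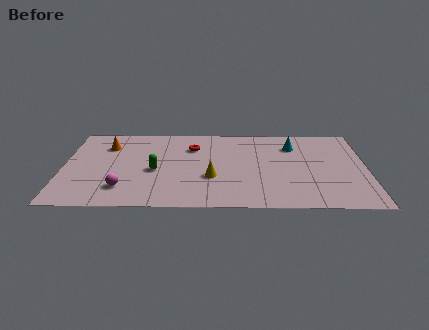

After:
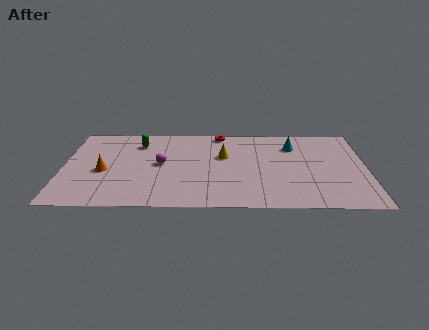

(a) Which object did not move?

the cyan cone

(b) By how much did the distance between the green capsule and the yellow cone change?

+1.6

Before: roughly 3.0 units apart; after: 4.6. That's 1.6 units further apart.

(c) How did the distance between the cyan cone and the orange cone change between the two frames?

+0.5

The distance was about 9.6 in the first image and 10.1 in the second, so they moved 0.5 units further apart.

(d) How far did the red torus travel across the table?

2.1

From (6.6, 6.5) to (8.0, 8.1), the red torus covered √(1.4² + 1.6²) ≈ 2.1 units.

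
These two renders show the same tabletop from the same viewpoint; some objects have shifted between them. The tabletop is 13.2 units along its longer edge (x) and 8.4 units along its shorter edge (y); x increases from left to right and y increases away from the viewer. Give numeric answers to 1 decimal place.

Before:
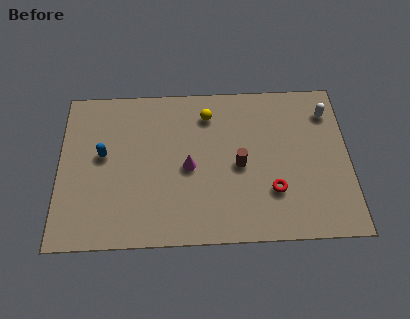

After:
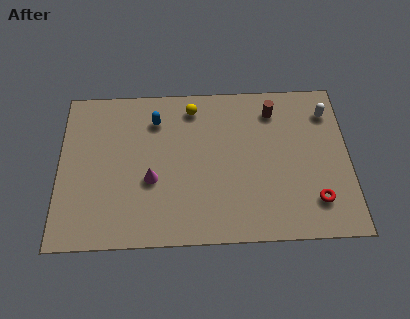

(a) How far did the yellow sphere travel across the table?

0.8

The yellow sphere moved from about (6.8, 6.7) to (6.1, 7.1), a distance of √(0.7² + 0.4²) ≈ 0.8.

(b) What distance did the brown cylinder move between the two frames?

3.3

From (8.2, 3.9) to (9.8, 6.8), the brown cylinder covered √(1.6² + 2.9²) ≈ 3.3 units.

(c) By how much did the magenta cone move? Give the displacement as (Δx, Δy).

(-1.7, -0.6)

The magenta cone was at about (5.9, 3.9) and moved to about (4.2, 3.3).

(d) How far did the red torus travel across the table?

2.0

The red torus was near (9.7, 2.5) before and (11.6, 1.9) after, so it travelled √(1.9² + 0.6²) ≈ 2.0 units.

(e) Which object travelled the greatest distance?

the brown cylinder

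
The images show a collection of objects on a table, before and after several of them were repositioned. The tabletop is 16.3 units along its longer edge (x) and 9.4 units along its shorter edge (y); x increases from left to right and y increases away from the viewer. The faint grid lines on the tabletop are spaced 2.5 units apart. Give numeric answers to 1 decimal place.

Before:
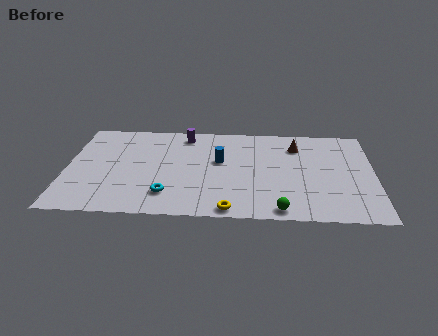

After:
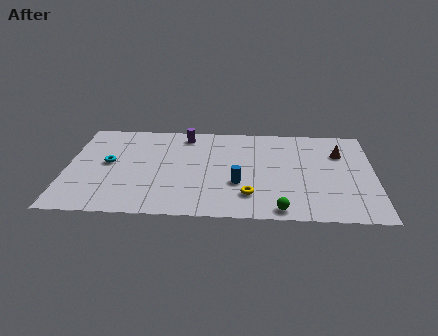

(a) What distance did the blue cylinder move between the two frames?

2.4

The blue cylinder was near (8.1, 5.5) before and (9.1, 3.3) after, so it travelled √(1.0² + 2.2²) ≈ 2.4 units.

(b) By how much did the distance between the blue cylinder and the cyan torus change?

+2.8

They were about 4.3 units apart before and 7.1 after — 2.8 units further apart.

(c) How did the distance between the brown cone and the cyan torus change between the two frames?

+3.9

The distance was about 8.5 in the first image and 12.4 in the second, so they moved 3.9 units further apart.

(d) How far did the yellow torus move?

1.7

The yellow torus moved from about (8.7, 0.8) to (9.7, 2.2), a distance of √(1.0² + 1.4²) ≈ 1.7.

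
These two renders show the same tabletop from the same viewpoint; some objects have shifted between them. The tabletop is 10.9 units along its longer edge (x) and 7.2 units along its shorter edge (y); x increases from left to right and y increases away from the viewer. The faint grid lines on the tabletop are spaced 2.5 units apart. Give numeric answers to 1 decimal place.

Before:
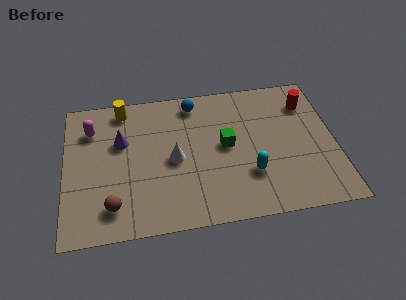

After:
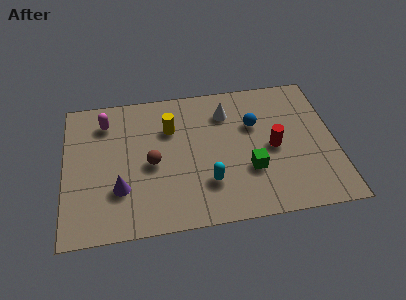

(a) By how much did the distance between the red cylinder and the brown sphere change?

-4.1

Before: roughly 9.0 units apart; after: 4.9. That's 4.1 units closer together.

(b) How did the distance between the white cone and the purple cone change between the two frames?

+3.1

Before: roughly 2.4 units apart; after: 5.5. That's 3.1 units further apart.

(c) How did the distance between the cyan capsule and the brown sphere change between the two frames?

-3.0

They were about 5.6 units apart before and 2.6 after — 3.0 units closer together.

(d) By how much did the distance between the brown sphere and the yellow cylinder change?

-3.0

The distance was about 4.9 in the first image and 1.9 in the second, so they moved 3.0 units closer together.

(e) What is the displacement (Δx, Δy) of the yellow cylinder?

(1.9, -1.3)

The yellow cylinder started near (2.4, 6.3) and ended near (4.3, 5.0).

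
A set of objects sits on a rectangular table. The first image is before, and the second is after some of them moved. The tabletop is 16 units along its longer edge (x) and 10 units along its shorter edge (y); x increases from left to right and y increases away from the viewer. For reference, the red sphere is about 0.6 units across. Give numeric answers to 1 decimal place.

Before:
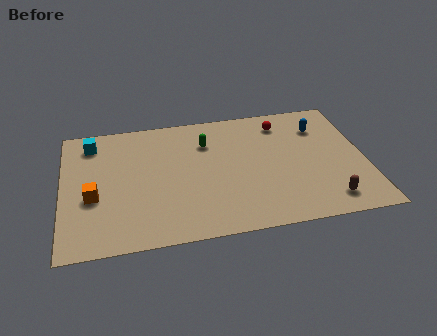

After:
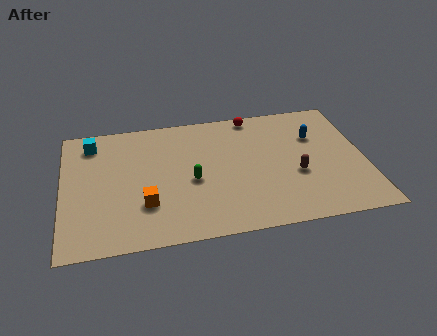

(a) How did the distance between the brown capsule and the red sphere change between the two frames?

-1.3

The distance was about 6.9 in the first image and 5.6 in the second, so they moved 1.3 units closer together.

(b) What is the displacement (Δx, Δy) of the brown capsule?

(-1.5, 2.3)

The brown capsule started near (13.8, 1.6) and ended near (12.3, 3.9).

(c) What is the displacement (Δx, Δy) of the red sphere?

(-1.5, 0.9)

The red sphere was at about (11.8, 8.2) and moved to about (10.3, 9.1).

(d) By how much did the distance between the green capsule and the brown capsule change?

-2.8

The distance was about 8.3 in the first image and 5.5 in the second, so they moved 2.8 units closer together.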